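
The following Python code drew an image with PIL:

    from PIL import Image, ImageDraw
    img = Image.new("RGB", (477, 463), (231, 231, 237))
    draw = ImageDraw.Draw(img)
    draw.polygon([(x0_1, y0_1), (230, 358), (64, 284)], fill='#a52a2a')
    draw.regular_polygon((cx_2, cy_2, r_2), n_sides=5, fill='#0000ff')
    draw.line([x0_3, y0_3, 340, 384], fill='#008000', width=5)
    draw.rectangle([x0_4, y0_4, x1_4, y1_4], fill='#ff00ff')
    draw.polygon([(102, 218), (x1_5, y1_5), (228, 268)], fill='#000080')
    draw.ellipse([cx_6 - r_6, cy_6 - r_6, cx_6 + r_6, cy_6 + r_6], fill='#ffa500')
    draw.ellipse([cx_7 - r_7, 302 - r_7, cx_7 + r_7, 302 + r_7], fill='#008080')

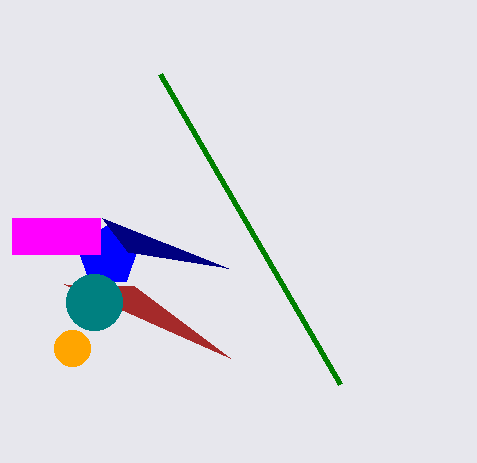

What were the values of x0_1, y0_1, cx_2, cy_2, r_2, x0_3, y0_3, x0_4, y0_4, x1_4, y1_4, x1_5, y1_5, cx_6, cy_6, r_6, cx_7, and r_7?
x0_1 = 134; y0_1 = 286; cx_2 = 108; cy_2 = 256; r_2 = 32; x0_3 = 160; y0_3 = 74; x0_4 = 12; y0_4 = 218; x1_4 = 100; y1_4 = 254; x1_5 = 128; y1_5 = 252; cx_6 = 72; cy_6 = 348; r_6 = 18; cx_7 = 94; r_7 = 28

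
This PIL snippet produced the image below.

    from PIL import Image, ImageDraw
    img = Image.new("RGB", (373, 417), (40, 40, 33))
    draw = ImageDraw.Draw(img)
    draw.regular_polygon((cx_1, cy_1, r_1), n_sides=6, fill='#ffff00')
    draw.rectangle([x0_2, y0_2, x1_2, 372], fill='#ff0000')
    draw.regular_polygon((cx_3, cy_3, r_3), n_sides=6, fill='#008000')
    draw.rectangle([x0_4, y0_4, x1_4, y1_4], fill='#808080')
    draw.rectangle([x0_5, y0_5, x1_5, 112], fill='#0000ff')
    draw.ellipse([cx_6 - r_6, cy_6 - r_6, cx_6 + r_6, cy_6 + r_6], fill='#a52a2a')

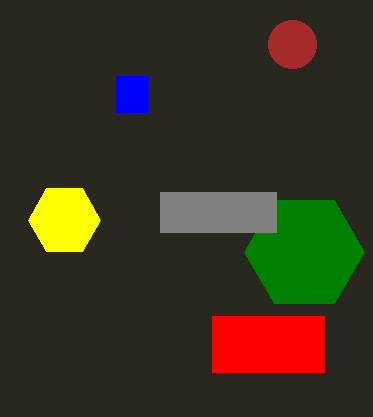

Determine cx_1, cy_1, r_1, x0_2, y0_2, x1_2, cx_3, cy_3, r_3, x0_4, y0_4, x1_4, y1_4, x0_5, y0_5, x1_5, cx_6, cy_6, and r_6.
cx_1 = 64; cy_1 = 220; r_1 = 36; x0_2 = 212; y0_2 = 316; x1_2 = 324; cx_3 = 304; cy_3 = 252; r_3 = 60; x0_4 = 160; y0_4 = 192; x1_4 = 276; y1_4 = 232; x0_5 = 116; y0_5 = 76; x1_5 = 148; cx_6 = 292; cy_6 = 44; r_6 = 24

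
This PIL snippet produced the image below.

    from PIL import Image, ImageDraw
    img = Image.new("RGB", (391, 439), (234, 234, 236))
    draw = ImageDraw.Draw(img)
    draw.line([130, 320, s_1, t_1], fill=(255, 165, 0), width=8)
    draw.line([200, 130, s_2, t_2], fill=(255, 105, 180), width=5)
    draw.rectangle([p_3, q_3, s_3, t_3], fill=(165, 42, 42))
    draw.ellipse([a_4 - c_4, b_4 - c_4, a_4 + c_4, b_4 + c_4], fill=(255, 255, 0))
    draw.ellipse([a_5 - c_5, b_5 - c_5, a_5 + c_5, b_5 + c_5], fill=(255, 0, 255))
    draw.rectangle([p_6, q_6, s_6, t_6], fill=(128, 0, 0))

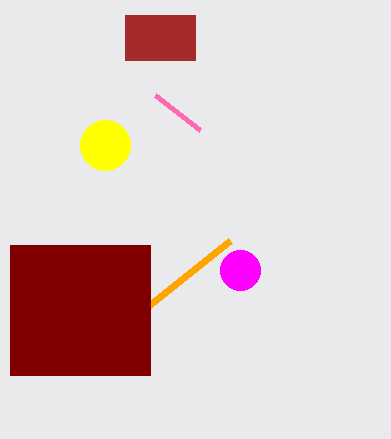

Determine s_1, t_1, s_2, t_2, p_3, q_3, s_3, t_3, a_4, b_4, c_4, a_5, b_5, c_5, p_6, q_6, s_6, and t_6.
s_1 = 230, t_1 = 240, s_2 = 155, t_2 = 95, p_3 = 125, q_3 = 15, s_3 = 195, t_3 = 60, a_4 = 105, b_4 = 145, c_4 = 25, a_5 = 240, b_5 = 270, c_5 = 20, p_6 = 10, q_6 = 245, s_6 = 150, t_6 = 375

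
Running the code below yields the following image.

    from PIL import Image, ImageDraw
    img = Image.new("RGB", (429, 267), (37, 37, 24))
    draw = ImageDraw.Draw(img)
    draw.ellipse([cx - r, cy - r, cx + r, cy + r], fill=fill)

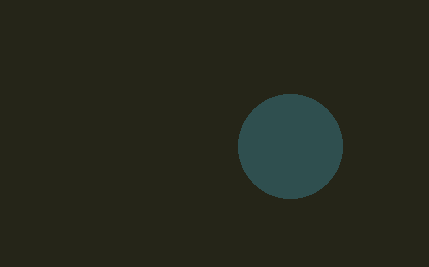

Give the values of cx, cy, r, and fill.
cx = 290; cy = 146; r = 52; fill = 'darkslategray'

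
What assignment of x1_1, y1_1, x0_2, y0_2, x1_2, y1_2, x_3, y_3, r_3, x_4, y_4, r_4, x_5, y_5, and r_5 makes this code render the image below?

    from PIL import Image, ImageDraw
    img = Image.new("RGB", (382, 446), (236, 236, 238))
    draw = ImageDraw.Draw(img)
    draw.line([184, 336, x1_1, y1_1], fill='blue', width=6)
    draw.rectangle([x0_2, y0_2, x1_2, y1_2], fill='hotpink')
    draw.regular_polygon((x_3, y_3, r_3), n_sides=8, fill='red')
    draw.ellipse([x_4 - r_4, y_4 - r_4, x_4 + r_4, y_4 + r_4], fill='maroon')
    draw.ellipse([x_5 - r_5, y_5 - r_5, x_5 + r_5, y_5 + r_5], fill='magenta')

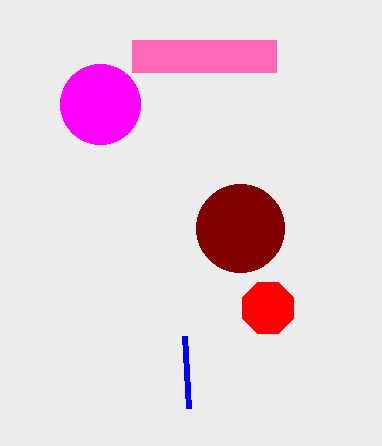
x1_1 = 188
y1_1 = 408
x0_2 = 132
y0_2 = 40
x1_2 = 276
y1_2 = 72
x_3 = 268
y_3 = 308
r_3 = 28
x_4 = 240
y_4 = 228
r_4 = 44
x_5 = 100
y_5 = 104
r_5 = 40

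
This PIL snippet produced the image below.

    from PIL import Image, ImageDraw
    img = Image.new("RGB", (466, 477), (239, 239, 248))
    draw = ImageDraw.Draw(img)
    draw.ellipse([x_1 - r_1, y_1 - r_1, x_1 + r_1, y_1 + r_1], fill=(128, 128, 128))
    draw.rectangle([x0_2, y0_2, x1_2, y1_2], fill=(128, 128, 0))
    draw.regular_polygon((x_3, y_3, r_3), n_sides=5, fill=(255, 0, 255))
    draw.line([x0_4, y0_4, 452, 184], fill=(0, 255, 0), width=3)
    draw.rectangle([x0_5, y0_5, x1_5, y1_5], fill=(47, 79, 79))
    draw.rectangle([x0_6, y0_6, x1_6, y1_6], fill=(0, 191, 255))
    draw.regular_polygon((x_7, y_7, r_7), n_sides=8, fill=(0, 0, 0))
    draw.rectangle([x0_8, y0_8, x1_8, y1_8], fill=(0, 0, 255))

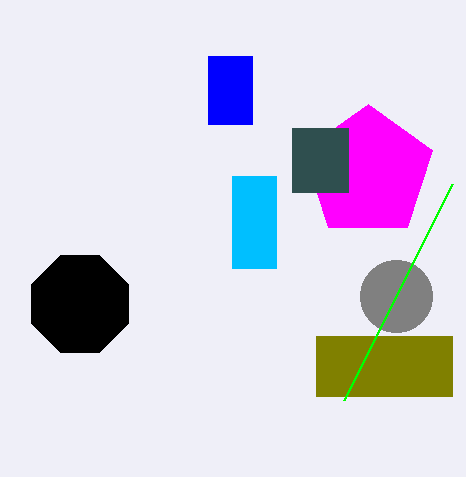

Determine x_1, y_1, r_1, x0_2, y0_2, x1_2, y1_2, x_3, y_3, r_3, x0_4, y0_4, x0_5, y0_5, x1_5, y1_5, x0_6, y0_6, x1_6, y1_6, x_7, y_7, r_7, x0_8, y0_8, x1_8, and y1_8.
x_1 = 396, y_1 = 296, r_1 = 36, x0_2 = 316, y0_2 = 336, x1_2 = 452, y1_2 = 396, x_3 = 368, y_3 = 172, r_3 = 68, x0_4 = 344, y0_4 = 400, x0_5 = 292, y0_5 = 128, x1_5 = 348, y1_5 = 192, x0_6 = 232, y0_6 = 176, x1_6 = 276, y1_6 = 268, x_7 = 80, y_7 = 304, r_7 = 52, x0_8 = 208, y0_8 = 56, x1_8 = 252, y1_8 = 124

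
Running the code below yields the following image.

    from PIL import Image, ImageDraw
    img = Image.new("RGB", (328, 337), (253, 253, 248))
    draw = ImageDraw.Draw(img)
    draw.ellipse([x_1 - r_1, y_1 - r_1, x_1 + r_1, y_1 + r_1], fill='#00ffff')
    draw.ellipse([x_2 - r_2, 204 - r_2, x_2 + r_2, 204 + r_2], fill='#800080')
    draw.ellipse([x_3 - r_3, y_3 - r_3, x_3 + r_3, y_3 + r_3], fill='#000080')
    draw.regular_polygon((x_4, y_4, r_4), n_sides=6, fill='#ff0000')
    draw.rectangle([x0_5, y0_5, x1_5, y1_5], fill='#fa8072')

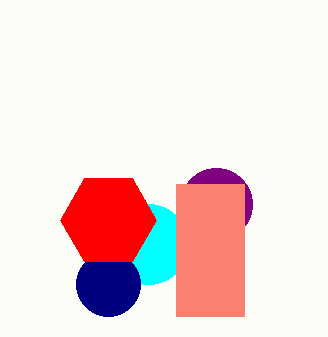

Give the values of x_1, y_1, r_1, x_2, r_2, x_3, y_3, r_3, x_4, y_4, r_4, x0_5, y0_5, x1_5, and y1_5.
x_1 = 148; y_1 = 244; r_1 = 40; x_2 = 216; r_2 = 36; x_3 = 108; y_3 = 284; r_3 = 32; x_4 = 108; y_4 = 220; r_4 = 48; x0_5 = 176; y0_5 = 184; x1_5 = 244; y1_5 = 316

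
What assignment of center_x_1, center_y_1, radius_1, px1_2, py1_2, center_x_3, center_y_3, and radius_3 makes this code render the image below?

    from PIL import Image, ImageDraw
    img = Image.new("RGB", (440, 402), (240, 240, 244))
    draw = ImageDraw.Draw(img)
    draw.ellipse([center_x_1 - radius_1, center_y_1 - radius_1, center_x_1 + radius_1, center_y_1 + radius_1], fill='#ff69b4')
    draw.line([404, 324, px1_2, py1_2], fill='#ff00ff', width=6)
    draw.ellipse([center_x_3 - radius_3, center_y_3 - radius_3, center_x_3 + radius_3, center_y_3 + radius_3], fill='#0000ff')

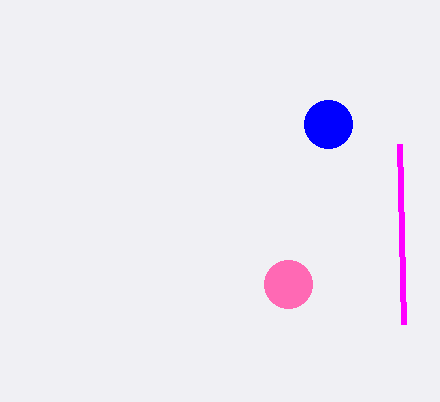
center_x_1 = 288, center_y_1 = 284, radius_1 = 24, px1_2 = 400, py1_2 = 144, center_x_3 = 328, center_y_3 = 124, radius_3 = 24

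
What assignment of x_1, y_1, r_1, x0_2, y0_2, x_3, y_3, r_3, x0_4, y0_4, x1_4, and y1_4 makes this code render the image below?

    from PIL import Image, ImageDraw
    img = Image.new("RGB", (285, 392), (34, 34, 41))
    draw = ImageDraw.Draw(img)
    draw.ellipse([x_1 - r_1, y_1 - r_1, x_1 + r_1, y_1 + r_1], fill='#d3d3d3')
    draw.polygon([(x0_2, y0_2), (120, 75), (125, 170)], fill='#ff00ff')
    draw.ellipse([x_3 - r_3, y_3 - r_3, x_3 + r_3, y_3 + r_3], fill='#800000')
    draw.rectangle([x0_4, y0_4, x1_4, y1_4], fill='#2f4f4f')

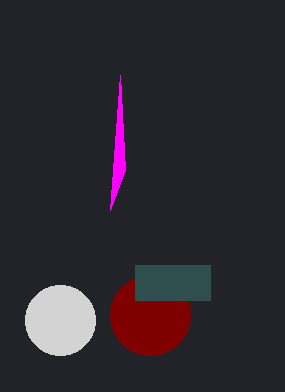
x_1 = 60, y_1 = 320, r_1 = 35, x0_2 = 110, y0_2 = 210, x_3 = 150, y_3 = 315, r_3 = 40, x0_4 = 135, y0_4 = 265, x1_4 = 210, y1_4 = 300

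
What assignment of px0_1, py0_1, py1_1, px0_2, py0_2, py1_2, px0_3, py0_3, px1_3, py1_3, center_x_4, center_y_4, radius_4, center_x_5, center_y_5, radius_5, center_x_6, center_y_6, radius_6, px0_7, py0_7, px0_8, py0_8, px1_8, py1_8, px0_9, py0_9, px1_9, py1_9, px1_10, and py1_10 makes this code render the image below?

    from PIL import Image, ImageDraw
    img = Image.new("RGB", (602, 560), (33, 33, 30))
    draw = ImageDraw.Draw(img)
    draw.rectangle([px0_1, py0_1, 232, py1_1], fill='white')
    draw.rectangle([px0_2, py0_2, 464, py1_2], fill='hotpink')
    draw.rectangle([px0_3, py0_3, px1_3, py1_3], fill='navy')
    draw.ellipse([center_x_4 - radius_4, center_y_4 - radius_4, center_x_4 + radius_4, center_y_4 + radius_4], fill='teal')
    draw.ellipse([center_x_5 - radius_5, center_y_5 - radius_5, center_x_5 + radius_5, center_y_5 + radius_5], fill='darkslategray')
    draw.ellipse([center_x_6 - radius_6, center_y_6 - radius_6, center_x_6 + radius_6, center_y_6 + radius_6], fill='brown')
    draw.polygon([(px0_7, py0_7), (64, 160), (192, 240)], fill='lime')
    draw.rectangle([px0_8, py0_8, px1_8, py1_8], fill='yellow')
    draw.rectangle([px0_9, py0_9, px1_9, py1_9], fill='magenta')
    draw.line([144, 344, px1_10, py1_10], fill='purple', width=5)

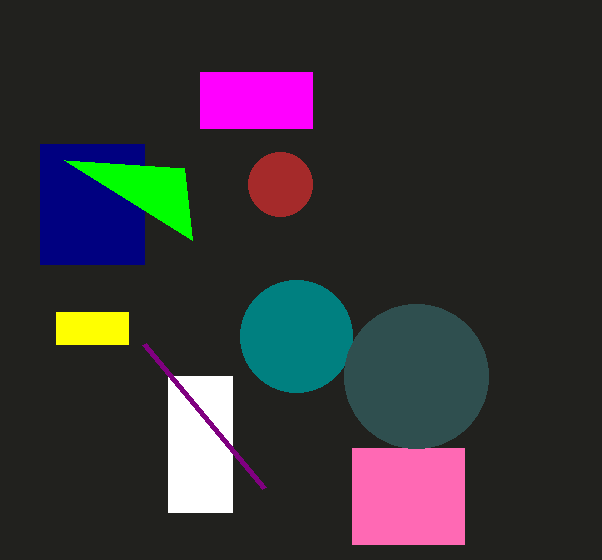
px0_1 = 168
py0_1 = 376
py1_1 = 512
px0_2 = 352
py0_2 = 448
py1_2 = 544
px0_3 = 40
py0_3 = 144
px1_3 = 144
py1_3 = 264
center_x_4 = 296
center_y_4 = 336
radius_4 = 56
center_x_5 = 416
center_y_5 = 376
radius_5 = 72
center_x_6 = 280
center_y_6 = 184
radius_6 = 32
px0_7 = 184
py0_7 = 168
px0_8 = 56
py0_8 = 312
px1_8 = 128
py1_8 = 344
px0_9 = 200
py0_9 = 72
px1_9 = 312
py1_9 = 128
px1_10 = 264
py1_10 = 488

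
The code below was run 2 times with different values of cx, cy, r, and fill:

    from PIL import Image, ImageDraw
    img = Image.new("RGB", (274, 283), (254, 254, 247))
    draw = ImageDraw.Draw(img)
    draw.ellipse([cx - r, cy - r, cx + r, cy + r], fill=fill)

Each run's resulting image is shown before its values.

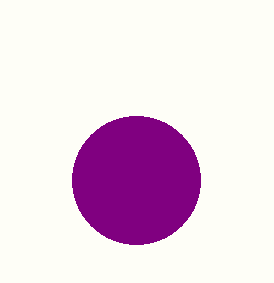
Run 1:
cx = 136; cy = 180; r = 64; fill = 'purple'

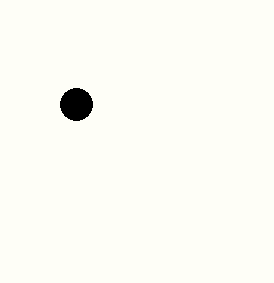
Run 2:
cx = 76, cy = 104, r = 16, fill = 'black'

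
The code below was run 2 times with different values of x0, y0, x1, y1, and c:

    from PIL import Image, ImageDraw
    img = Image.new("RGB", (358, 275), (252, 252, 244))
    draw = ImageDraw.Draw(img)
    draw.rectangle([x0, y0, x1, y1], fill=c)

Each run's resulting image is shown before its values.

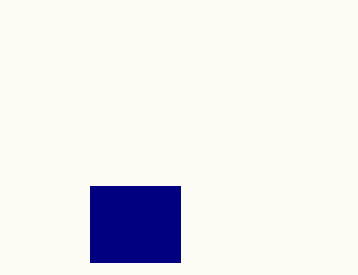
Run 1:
x0 = 90; y0 = 186; x1 = 180; y1 = 262; c = 'navy'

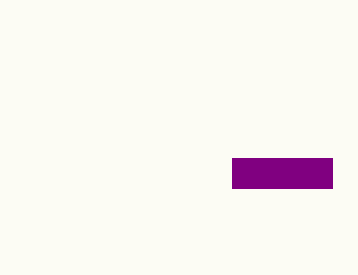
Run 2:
x0 = 232; y0 = 158; x1 = 332; y1 = 188; c = 'purple'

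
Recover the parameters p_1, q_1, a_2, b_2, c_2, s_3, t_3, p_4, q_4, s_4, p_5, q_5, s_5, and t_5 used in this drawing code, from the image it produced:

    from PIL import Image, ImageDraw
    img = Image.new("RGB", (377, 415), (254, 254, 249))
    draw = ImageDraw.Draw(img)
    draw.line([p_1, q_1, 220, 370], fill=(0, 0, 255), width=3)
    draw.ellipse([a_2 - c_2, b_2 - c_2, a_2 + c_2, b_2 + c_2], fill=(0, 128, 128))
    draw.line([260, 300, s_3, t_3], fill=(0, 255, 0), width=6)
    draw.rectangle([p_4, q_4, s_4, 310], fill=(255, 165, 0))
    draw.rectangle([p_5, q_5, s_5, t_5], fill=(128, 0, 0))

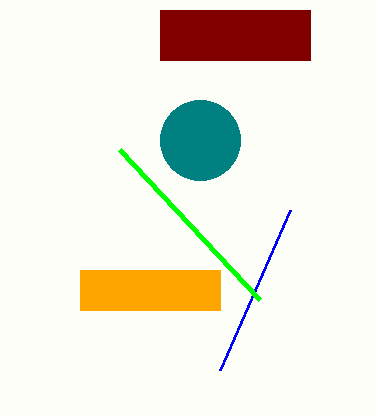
p_1 = 290
q_1 = 210
a_2 = 200
b_2 = 140
c_2 = 40
s_3 = 120
t_3 = 150
p_4 = 80
q_4 = 270
s_4 = 220
p_5 = 160
q_5 = 10
s_5 = 310
t_5 = 60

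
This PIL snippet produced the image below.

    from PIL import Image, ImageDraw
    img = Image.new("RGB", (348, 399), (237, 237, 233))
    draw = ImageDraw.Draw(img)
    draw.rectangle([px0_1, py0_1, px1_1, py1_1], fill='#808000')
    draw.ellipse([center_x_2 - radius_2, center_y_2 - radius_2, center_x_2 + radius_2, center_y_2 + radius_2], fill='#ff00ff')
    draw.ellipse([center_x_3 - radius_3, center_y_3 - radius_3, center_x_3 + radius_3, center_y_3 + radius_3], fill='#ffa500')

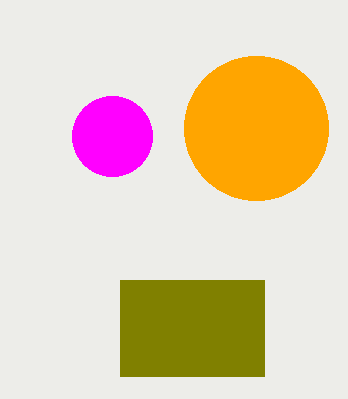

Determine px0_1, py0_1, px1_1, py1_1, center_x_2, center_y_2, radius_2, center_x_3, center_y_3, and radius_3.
px0_1 = 120, py0_1 = 280, px1_1 = 264, py1_1 = 376, center_x_2 = 112, center_y_2 = 136, radius_2 = 40, center_x_3 = 256, center_y_3 = 128, radius_3 = 72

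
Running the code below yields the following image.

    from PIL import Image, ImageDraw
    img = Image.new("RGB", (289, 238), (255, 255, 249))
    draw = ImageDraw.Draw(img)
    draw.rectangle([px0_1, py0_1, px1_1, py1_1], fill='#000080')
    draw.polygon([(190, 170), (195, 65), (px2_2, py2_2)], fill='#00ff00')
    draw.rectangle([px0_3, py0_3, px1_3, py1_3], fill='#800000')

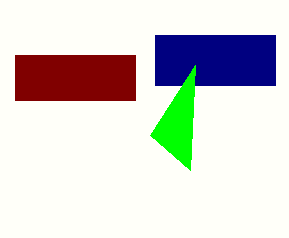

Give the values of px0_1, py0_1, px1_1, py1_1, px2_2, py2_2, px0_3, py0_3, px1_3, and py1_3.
px0_1 = 155; py0_1 = 35; px1_1 = 275; py1_1 = 85; px2_2 = 150; py2_2 = 135; px0_3 = 15; py0_3 = 55; px1_3 = 135; py1_3 = 100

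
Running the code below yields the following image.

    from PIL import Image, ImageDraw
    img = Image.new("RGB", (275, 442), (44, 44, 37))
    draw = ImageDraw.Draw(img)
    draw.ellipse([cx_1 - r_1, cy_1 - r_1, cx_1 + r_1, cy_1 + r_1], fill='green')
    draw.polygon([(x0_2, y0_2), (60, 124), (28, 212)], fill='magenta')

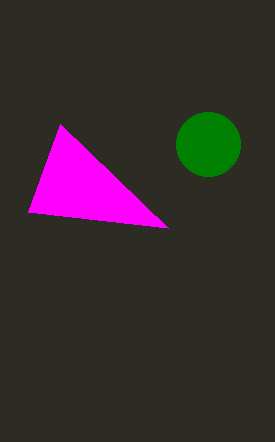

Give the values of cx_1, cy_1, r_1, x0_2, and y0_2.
cx_1 = 208; cy_1 = 144; r_1 = 32; x0_2 = 168; y0_2 = 228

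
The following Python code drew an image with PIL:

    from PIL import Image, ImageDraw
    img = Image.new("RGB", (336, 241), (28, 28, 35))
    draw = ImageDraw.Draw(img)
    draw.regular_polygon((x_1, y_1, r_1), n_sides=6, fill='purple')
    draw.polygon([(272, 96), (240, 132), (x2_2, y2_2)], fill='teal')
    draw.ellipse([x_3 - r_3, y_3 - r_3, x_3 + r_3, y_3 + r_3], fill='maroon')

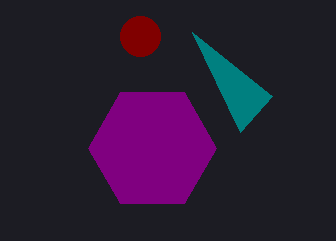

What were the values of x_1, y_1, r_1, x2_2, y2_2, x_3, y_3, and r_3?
x_1 = 152; y_1 = 148; r_1 = 64; x2_2 = 192; y2_2 = 32; x_3 = 140; y_3 = 36; r_3 = 20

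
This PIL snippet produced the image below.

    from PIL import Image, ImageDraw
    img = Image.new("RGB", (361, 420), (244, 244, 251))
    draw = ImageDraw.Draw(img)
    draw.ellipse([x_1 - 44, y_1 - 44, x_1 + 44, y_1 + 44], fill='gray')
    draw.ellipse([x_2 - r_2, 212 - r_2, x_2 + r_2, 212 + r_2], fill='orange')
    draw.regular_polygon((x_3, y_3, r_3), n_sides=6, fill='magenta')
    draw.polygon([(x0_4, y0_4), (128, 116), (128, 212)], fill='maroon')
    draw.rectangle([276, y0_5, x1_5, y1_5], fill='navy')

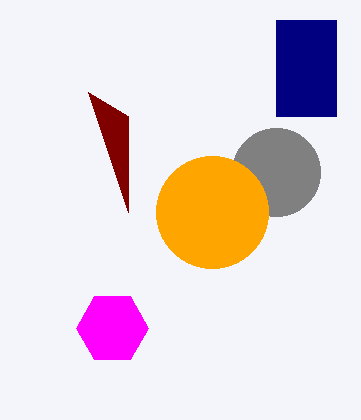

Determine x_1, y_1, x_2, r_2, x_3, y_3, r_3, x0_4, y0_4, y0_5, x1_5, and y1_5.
x_1 = 276; y_1 = 172; x_2 = 212; r_2 = 56; x_3 = 112; y_3 = 328; r_3 = 36; x0_4 = 88; y0_4 = 92; y0_5 = 20; x1_5 = 336; y1_5 = 116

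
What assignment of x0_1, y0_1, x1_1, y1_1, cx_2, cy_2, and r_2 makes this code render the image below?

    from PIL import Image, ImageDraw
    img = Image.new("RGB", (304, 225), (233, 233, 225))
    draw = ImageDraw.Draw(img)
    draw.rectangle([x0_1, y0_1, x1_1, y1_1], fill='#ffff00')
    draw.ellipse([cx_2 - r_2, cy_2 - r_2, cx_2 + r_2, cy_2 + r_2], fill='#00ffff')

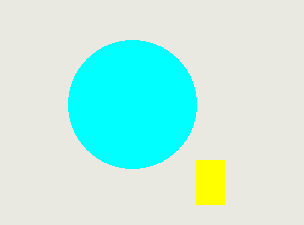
x0_1 = 196
y0_1 = 160
x1_1 = 224
y1_1 = 204
cx_2 = 132
cy_2 = 104
r_2 = 64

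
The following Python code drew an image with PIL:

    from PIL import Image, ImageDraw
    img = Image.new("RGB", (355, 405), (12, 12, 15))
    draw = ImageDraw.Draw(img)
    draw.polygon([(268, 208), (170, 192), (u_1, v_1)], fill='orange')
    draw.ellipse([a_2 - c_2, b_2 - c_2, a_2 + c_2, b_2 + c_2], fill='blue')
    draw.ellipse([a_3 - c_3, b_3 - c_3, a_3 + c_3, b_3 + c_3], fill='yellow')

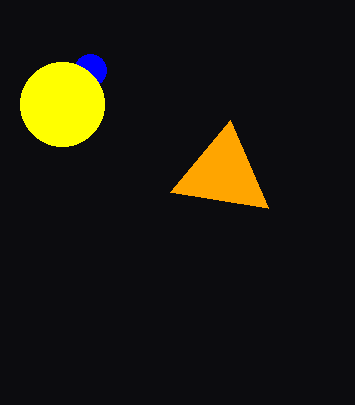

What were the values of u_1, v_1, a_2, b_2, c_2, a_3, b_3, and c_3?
u_1 = 230
v_1 = 120
a_2 = 90
b_2 = 70
c_2 = 16
a_3 = 62
b_3 = 104
c_3 = 42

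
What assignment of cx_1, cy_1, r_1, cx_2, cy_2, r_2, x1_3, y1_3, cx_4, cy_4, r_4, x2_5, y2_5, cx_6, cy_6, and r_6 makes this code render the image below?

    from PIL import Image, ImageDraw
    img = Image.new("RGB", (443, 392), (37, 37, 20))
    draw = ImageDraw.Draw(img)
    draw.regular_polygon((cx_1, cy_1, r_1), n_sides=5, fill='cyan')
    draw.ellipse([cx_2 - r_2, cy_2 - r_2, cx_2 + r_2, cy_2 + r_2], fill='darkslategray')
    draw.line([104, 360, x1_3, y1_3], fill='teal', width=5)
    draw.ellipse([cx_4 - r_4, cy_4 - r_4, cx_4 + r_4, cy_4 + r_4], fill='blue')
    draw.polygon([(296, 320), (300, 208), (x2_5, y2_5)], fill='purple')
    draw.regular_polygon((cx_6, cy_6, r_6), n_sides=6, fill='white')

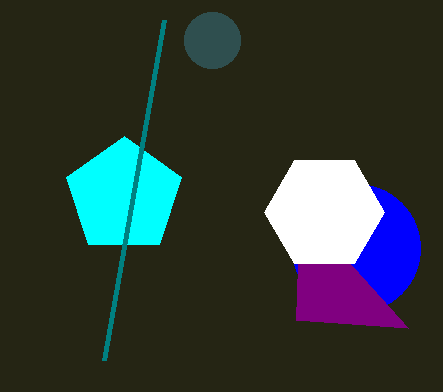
cx_1 = 124; cy_1 = 196; r_1 = 60; cx_2 = 212; cy_2 = 40; r_2 = 28; x1_3 = 164; y1_3 = 20; cx_4 = 356; cy_4 = 248; r_4 = 64; x2_5 = 408; y2_5 = 328; cx_6 = 324; cy_6 = 212; r_6 = 60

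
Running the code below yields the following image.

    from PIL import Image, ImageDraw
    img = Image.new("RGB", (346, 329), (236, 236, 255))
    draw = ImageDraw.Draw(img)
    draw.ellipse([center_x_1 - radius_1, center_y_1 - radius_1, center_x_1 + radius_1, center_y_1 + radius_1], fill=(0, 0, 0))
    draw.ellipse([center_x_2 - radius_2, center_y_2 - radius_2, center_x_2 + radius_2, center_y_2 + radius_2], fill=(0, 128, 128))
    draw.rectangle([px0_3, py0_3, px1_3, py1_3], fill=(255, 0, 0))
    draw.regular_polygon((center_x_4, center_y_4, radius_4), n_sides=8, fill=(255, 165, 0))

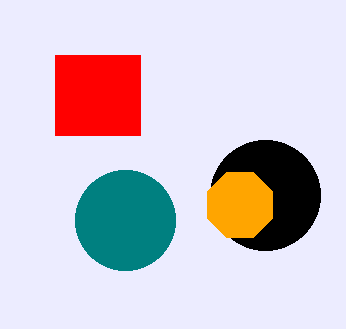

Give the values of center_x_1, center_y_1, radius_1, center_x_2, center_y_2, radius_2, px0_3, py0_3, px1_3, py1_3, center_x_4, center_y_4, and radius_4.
center_x_1 = 265, center_y_1 = 195, radius_1 = 55, center_x_2 = 125, center_y_2 = 220, radius_2 = 50, px0_3 = 55, py0_3 = 55, px1_3 = 140, py1_3 = 135, center_x_4 = 240, center_y_4 = 205, radius_4 = 35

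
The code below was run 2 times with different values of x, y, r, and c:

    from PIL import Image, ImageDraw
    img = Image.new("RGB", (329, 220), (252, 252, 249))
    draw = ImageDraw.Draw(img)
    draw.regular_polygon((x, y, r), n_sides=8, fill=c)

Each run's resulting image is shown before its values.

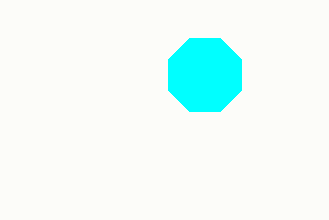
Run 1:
x = 205; y = 75; r = 40; c = 'cyan'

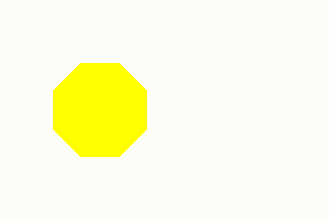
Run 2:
x = 100
y = 110
r = 50
c = 'yellow'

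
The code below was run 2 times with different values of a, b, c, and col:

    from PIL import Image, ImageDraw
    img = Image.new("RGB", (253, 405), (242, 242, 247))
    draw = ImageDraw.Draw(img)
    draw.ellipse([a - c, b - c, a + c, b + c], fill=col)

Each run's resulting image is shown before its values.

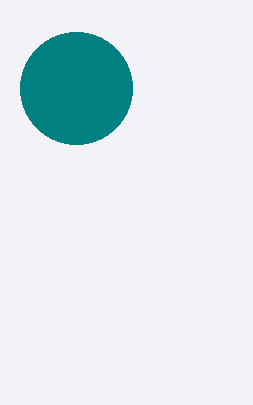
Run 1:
a = 76; b = 88; c = 56; col = 'teal'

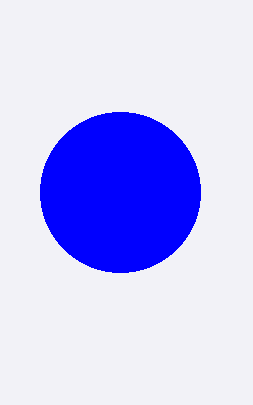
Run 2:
a = 120
b = 192
c = 80
col = 'blue'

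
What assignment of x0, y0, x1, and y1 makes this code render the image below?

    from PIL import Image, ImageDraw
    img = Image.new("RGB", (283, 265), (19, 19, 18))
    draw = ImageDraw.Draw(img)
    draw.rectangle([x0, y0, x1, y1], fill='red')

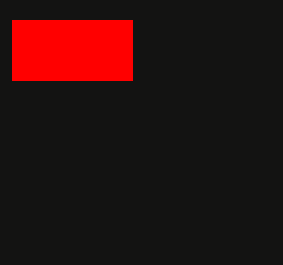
x0 = 12, y0 = 20, x1 = 132, y1 = 80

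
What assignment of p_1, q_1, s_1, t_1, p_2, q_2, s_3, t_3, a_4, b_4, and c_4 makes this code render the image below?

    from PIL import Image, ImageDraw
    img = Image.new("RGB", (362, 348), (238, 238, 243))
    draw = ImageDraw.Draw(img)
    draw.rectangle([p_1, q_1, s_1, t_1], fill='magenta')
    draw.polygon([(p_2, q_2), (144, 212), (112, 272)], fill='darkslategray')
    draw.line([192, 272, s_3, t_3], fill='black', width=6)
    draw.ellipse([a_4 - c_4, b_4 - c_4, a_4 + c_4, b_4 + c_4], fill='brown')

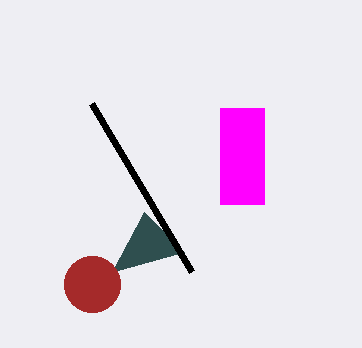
p_1 = 220; q_1 = 108; s_1 = 264; t_1 = 204; p_2 = 184; q_2 = 252; s_3 = 92; t_3 = 104; a_4 = 92; b_4 = 284; c_4 = 28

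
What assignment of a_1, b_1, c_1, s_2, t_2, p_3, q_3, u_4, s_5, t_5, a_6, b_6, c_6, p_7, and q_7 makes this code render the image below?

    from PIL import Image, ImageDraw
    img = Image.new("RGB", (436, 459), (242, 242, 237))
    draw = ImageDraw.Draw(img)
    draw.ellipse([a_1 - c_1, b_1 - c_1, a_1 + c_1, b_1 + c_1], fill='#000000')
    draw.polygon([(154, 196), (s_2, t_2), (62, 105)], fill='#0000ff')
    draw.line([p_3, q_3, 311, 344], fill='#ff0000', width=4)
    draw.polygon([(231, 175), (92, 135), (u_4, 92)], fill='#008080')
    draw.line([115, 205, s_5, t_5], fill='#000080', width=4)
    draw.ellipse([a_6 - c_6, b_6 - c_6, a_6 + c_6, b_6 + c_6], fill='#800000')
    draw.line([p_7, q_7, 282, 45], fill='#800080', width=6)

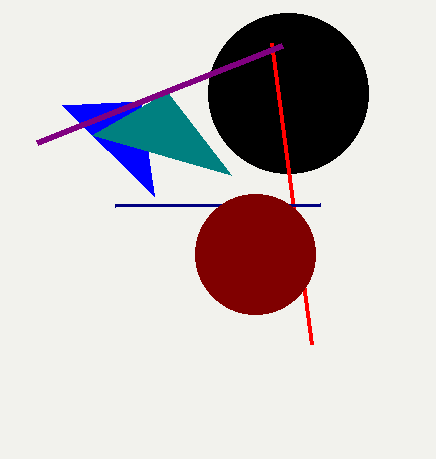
a_1 = 288; b_1 = 93; c_1 = 80; s_2 = 140; t_2 = 101; p_3 = 271; q_3 = 43; u_4 = 167; s_5 = 320; t_5 = 204; a_6 = 255; b_6 = 254; c_6 = 60; p_7 = 37; q_7 = 142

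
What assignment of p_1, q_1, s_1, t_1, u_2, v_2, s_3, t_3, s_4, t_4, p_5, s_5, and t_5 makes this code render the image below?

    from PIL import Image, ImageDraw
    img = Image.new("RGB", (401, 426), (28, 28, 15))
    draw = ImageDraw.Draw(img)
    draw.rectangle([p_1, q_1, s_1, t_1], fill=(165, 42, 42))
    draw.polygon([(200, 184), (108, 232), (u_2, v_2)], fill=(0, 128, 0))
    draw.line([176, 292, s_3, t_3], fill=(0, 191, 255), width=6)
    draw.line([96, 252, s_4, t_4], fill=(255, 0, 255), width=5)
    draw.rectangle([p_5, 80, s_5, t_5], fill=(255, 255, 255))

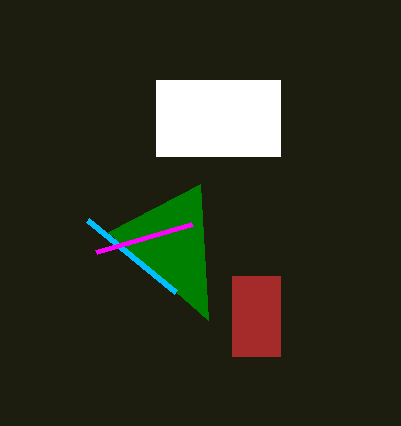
p_1 = 232; q_1 = 276; s_1 = 280; t_1 = 356; u_2 = 208; v_2 = 320; s_3 = 88; t_3 = 220; s_4 = 192; t_4 = 224; p_5 = 156; s_5 = 280; t_5 = 156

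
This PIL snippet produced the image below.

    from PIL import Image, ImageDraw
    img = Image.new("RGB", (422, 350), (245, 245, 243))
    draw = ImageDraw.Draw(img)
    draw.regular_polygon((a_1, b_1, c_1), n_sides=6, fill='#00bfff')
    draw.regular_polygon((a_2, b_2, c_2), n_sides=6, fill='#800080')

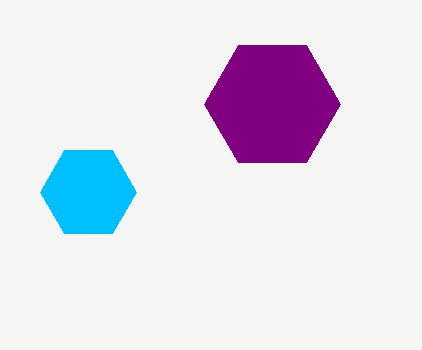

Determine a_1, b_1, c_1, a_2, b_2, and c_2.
a_1 = 88, b_1 = 192, c_1 = 48, a_2 = 272, b_2 = 104, c_2 = 68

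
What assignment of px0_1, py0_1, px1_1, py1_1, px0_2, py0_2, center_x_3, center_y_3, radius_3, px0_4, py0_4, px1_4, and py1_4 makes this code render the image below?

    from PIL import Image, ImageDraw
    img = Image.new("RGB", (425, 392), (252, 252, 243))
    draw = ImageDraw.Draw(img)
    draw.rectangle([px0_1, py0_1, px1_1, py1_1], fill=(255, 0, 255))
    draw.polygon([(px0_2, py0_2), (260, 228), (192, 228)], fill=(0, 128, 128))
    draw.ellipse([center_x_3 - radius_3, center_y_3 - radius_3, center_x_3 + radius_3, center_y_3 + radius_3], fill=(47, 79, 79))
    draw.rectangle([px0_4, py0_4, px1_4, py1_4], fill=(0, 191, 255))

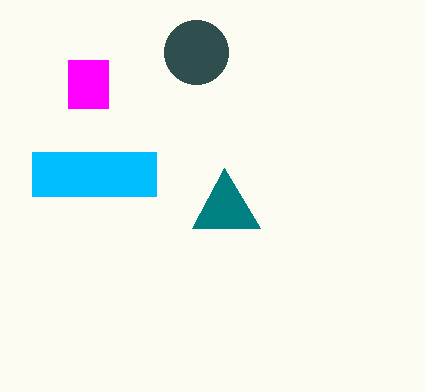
px0_1 = 68
py0_1 = 60
px1_1 = 108
py1_1 = 108
px0_2 = 224
py0_2 = 168
center_x_3 = 196
center_y_3 = 52
radius_3 = 32
px0_4 = 32
py0_4 = 152
px1_4 = 156
py1_4 = 196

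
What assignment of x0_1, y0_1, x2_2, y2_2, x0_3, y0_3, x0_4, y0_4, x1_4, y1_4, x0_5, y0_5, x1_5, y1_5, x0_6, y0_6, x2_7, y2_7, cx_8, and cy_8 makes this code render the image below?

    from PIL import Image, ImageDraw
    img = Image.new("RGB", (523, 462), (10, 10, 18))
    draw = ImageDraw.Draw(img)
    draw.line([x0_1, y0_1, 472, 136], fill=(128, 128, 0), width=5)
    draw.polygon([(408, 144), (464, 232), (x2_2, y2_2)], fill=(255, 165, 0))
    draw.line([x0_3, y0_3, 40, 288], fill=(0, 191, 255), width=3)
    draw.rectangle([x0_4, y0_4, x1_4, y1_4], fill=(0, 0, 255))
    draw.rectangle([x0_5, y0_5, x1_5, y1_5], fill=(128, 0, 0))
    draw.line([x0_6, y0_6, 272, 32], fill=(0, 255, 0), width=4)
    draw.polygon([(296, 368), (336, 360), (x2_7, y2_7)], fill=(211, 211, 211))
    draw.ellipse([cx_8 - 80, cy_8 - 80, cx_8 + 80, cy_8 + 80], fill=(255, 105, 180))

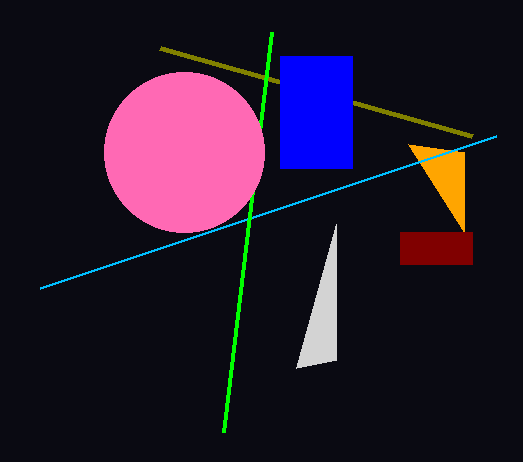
x0_1 = 160
y0_1 = 48
x2_2 = 464
y2_2 = 152
x0_3 = 496
y0_3 = 136
x0_4 = 280
y0_4 = 56
x1_4 = 352
y1_4 = 168
x0_5 = 400
y0_5 = 232
x1_5 = 472
y1_5 = 264
x0_6 = 224
y0_6 = 432
x2_7 = 336
y2_7 = 224
cx_8 = 184
cy_8 = 152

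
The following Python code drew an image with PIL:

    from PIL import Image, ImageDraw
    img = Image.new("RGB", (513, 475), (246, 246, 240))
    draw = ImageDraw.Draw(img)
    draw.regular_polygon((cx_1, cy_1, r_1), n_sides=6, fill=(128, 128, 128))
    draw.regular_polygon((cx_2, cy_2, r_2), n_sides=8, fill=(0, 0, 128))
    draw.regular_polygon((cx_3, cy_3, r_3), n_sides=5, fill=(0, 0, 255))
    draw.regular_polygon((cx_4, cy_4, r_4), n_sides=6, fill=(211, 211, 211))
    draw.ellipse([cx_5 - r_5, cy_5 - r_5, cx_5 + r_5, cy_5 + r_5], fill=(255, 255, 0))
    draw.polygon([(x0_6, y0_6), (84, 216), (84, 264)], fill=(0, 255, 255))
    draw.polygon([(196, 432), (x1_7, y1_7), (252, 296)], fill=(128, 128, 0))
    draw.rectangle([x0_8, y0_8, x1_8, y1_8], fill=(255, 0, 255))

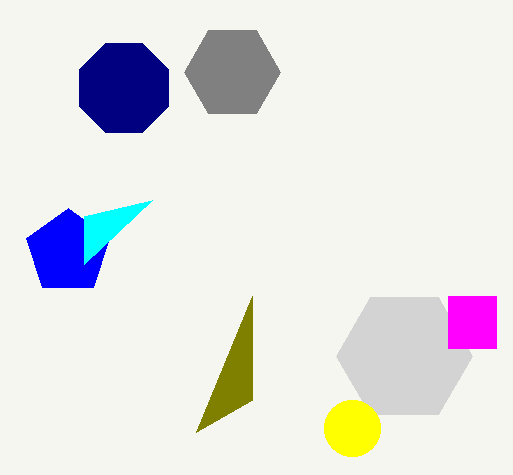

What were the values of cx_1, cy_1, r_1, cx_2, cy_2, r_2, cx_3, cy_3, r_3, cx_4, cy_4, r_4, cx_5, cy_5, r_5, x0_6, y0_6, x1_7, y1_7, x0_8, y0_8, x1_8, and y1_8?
cx_1 = 232
cy_1 = 72
r_1 = 48
cx_2 = 124
cy_2 = 88
r_2 = 48
cx_3 = 68
cy_3 = 252
r_3 = 44
cx_4 = 404
cy_4 = 356
r_4 = 68
cx_5 = 352
cy_5 = 428
r_5 = 28
x0_6 = 152
y0_6 = 200
x1_7 = 252
y1_7 = 400
x0_8 = 448
y0_8 = 296
x1_8 = 496
y1_8 = 348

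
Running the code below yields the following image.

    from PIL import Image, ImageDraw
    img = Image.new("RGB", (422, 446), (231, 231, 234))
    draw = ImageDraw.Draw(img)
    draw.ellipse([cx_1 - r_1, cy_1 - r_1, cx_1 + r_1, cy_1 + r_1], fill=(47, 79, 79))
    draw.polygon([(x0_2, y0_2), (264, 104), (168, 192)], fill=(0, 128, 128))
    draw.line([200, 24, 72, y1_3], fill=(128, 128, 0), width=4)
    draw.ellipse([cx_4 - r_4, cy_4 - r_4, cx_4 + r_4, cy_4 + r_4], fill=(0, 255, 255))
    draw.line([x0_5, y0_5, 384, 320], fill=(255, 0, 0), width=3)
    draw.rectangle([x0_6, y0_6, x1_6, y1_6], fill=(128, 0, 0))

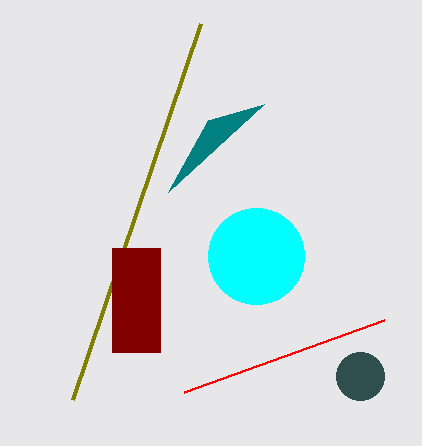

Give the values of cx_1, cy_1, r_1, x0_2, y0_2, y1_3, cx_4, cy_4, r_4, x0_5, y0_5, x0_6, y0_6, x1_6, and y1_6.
cx_1 = 360; cy_1 = 376; r_1 = 24; x0_2 = 208; y0_2 = 120; y1_3 = 400; cx_4 = 256; cy_4 = 256; r_4 = 48; x0_5 = 184; y0_5 = 392; x0_6 = 112; y0_6 = 248; x1_6 = 160; y1_6 = 352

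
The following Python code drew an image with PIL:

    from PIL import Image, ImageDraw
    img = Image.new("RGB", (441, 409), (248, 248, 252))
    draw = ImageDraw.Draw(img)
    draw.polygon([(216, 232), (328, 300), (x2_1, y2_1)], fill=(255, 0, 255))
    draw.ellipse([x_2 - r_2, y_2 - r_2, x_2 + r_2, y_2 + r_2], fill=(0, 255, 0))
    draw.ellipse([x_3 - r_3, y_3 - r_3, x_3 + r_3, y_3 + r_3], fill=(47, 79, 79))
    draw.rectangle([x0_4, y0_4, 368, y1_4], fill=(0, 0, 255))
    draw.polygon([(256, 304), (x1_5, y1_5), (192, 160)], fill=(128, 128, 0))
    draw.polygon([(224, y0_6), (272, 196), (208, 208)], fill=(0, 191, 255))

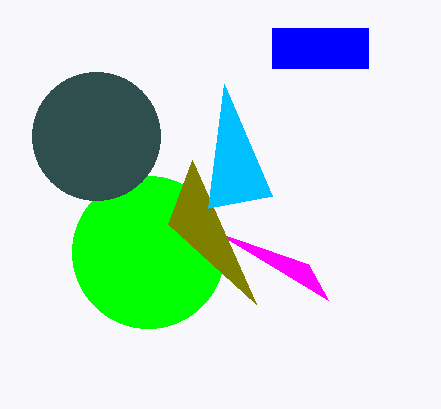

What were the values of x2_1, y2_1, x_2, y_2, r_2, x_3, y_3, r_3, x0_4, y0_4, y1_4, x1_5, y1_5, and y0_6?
x2_1 = 308, y2_1 = 264, x_2 = 148, y_2 = 252, r_2 = 76, x_3 = 96, y_3 = 136, r_3 = 64, x0_4 = 272, y0_4 = 28, y1_4 = 68, x1_5 = 168, y1_5 = 224, y0_6 = 84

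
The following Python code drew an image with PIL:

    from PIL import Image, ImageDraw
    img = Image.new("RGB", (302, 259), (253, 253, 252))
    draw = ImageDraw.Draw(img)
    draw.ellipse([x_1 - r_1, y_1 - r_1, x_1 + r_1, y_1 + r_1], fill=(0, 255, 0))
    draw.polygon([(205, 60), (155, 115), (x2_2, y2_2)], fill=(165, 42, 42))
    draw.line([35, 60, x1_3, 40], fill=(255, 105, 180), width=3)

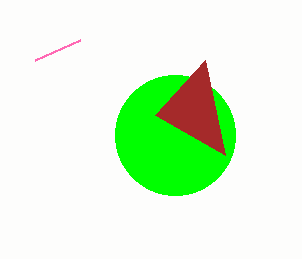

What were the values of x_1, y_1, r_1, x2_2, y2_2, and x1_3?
x_1 = 175; y_1 = 135; r_1 = 60; x2_2 = 225; y2_2 = 155; x1_3 = 80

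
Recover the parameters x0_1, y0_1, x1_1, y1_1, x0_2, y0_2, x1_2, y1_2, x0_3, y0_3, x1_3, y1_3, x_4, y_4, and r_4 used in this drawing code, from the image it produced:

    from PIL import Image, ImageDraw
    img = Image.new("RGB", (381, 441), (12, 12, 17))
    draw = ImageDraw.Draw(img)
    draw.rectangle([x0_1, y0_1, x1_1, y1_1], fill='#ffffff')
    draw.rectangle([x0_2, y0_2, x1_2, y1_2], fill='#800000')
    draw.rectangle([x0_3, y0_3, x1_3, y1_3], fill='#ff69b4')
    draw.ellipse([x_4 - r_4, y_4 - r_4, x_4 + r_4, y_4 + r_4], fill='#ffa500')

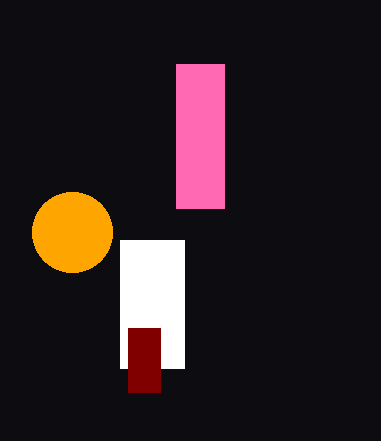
x0_1 = 120; y0_1 = 240; x1_1 = 184; y1_1 = 368; x0_2 = 128; y0_2 = 328; x1_2 = 160; y1_2 = 392; x0_3 = 176; y0_3 = 64; x1_3 = 224; y1_3 = 208; x_4 = 72; y_4 = 232; r_4 = 40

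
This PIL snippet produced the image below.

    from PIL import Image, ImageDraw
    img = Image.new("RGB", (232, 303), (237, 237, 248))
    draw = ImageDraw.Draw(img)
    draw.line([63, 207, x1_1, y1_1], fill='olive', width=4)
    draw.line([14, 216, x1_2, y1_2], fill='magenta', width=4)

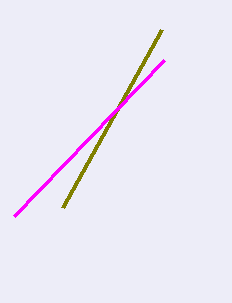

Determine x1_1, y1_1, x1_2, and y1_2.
x1_1 = 162, y1_1 = 29, x1_2 = 164, y1_2 = 60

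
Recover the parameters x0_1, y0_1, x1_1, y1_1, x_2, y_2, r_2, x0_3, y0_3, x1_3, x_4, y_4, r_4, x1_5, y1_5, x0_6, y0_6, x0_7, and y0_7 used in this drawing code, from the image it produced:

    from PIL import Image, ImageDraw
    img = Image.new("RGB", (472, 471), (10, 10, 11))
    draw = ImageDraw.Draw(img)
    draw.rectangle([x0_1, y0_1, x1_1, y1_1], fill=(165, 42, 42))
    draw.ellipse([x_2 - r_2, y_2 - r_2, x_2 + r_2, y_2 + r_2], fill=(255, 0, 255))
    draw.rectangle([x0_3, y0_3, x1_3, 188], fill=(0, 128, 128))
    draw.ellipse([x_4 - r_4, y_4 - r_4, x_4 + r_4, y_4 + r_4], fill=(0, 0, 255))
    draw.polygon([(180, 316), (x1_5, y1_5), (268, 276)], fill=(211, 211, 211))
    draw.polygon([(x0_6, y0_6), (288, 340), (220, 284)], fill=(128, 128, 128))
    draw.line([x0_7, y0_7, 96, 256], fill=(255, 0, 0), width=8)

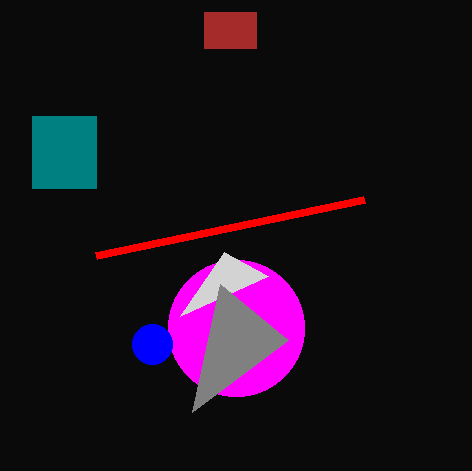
x0_1 = 204, y0_1 = 12, x1_1 = 256, y1_1 = 48, x_2 = 236, y_2 = 328, r_2 = 68, x0_3 = 32, y0_3 = 116, x1_3 = 96, x_4 = 152, y_4 = 344, r_4 = 20, x1_5 = 224, y1_5 = 252, x0_6 = 192, y0_6 = 412, x0_7 = 364, y0_7 = 200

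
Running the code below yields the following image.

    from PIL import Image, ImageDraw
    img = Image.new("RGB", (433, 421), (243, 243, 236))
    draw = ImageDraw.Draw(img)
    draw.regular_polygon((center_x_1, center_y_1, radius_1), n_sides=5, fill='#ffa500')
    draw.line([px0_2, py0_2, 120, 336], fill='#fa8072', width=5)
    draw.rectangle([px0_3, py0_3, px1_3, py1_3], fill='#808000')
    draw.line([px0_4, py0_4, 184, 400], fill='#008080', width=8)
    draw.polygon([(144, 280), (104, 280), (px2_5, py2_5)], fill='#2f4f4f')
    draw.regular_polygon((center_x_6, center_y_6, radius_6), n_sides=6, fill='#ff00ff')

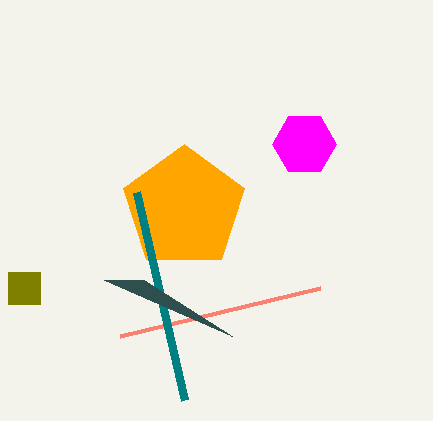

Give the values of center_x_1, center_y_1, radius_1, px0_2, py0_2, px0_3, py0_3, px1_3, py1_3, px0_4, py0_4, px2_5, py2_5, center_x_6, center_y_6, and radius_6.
center_x_1 = 184; center_y_1 = 208; radius_1 = 64; px0_2 = 320; py0_2 = 288; px0_3 = 8; py0_3 = 272; px1_3 = 40; py1_3 = 304; px0_4 = 136; py0_4 = 192; px2_5 = 232; py2_5 = 336; center_x_6 = 304; center_y_6 = 144; radius_6 = 32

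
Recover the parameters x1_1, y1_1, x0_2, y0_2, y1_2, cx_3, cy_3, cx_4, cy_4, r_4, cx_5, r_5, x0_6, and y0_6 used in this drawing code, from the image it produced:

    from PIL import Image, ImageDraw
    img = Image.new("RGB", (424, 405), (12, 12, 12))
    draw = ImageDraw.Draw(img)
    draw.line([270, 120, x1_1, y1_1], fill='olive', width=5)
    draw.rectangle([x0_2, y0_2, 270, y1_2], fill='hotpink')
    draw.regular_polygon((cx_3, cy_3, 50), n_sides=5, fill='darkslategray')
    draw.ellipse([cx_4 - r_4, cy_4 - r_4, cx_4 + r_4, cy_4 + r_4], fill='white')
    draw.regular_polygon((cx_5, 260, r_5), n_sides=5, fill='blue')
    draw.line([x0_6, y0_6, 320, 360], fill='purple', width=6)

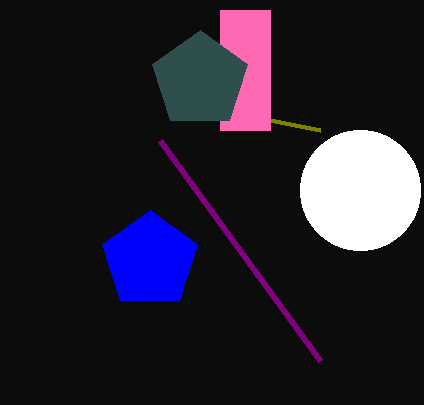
x1_1 = 320, y1_1 = 130, x0_2 = 220, y0_2 = 10, y1_2 = 130, cx_3 = 200, cy_3 = 80, cx_4 = 360, cy_4 = 190, r_4 = 60, cx_5 = 150, r_5 = 50, x0_6 = 160, y0_6 = 140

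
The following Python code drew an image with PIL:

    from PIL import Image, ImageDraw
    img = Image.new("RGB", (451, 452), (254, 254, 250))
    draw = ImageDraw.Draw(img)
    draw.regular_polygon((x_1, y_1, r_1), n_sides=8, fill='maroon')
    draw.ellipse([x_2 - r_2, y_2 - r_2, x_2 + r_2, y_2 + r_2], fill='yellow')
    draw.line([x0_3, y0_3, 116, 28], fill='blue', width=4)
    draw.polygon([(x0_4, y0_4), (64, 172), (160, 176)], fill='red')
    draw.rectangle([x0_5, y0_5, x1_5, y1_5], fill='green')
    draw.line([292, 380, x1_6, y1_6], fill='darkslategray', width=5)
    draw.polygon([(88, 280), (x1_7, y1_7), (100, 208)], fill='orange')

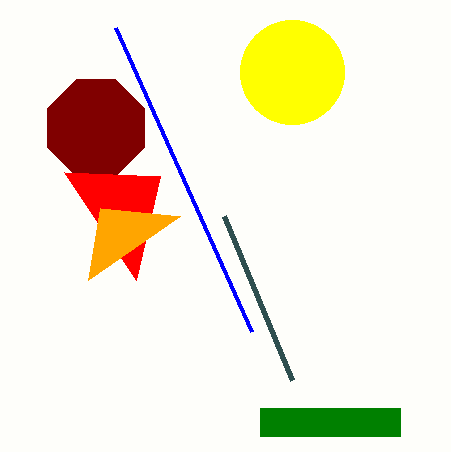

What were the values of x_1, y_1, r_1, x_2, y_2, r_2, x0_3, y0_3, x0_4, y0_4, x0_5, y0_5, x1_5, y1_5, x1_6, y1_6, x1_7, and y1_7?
x_1 = 96, y_1 = 128, r_1 = 52, x_2 = 292, y_2 = 72, r_2 = 52, x0_3 = 252, y0_3 = 332, x0_4 = 136, y0_4 = 280, x0_5 = 260, y0_5 = 408, x1_5 = 400, y1_5 = 436, x1_6 = 224, y1_6 = 216, x1_7 = 180, y1_7 = 216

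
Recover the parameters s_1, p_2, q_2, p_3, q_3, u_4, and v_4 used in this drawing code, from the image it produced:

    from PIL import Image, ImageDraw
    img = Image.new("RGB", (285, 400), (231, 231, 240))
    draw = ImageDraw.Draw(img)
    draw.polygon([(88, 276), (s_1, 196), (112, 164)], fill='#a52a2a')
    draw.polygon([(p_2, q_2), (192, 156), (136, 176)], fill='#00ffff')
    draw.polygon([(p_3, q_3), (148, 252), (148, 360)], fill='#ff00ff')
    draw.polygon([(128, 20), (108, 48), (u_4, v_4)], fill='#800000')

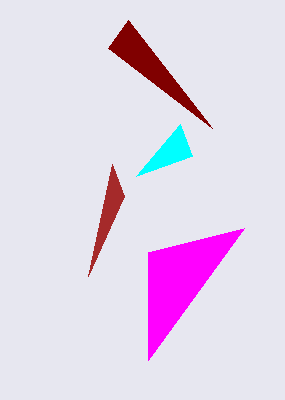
s_1 = 124
p_2 = 180
q_2 = 124
p_3 = 244
q_3 = 228
u_4 = 212
v_4 = 128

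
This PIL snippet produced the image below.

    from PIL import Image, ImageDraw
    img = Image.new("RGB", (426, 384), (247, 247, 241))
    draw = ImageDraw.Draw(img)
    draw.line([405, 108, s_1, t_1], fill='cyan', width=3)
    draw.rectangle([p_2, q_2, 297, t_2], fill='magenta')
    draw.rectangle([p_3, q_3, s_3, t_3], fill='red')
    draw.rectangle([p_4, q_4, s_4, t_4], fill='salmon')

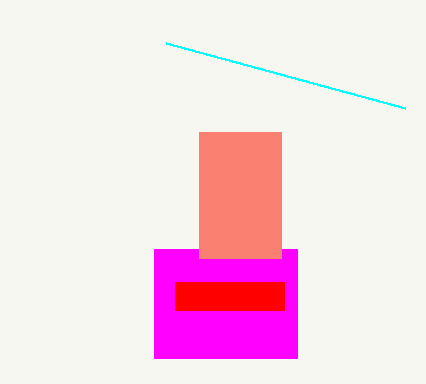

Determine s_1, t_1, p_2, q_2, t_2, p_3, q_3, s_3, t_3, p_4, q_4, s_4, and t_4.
s_1 = 166; t_1 = 43; p_2 = 154; q_2 = 249; t_2 = 358; p_3 = 175; q_3 = 282; s_3 = 284; t_3 = 310; p_4 = 199; q_4 = 132; s_4 = 281; t_4 = 258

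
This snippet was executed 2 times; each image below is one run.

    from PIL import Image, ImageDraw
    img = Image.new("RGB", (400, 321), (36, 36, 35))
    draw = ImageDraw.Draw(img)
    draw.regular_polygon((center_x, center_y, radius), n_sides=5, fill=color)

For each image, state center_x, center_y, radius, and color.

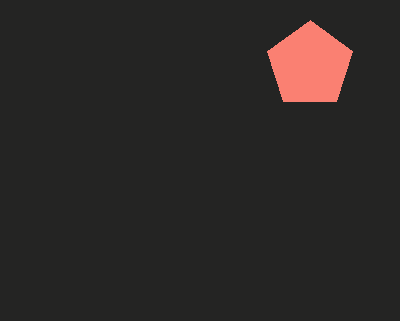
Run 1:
center_x = 310, center_y = 65, radius = 45, color = 'salmon'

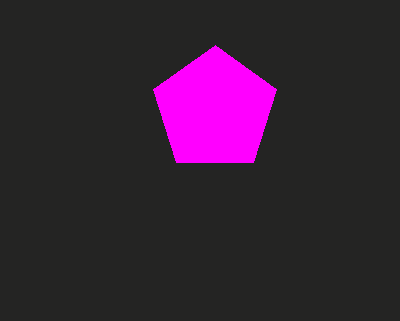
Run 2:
center_x = 215; center_y = 110; radius = 65; color = 'magenta'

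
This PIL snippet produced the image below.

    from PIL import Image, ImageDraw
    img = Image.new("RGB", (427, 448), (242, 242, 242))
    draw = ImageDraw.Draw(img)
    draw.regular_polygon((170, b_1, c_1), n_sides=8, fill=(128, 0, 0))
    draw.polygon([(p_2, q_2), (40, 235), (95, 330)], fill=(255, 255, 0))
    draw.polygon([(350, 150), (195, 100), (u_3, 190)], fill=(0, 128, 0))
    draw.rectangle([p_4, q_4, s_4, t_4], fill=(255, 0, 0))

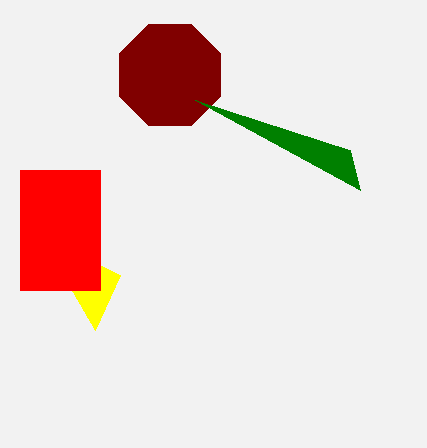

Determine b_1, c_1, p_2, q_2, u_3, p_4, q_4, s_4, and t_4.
b_1 = 75; c_1 = 55; p_2 = 120; q_2 = 275; u_3 = 360; p_4 = 20; q_4 = 170; s_4 = 100; t_4 = 290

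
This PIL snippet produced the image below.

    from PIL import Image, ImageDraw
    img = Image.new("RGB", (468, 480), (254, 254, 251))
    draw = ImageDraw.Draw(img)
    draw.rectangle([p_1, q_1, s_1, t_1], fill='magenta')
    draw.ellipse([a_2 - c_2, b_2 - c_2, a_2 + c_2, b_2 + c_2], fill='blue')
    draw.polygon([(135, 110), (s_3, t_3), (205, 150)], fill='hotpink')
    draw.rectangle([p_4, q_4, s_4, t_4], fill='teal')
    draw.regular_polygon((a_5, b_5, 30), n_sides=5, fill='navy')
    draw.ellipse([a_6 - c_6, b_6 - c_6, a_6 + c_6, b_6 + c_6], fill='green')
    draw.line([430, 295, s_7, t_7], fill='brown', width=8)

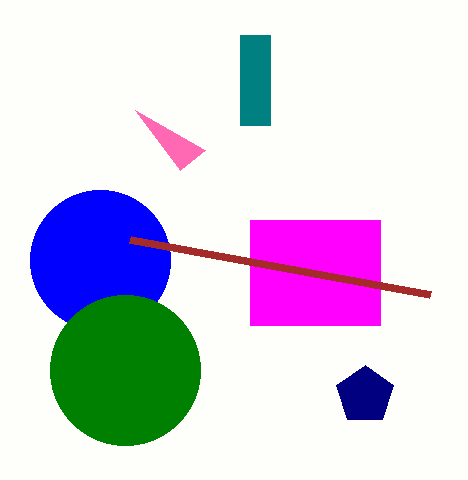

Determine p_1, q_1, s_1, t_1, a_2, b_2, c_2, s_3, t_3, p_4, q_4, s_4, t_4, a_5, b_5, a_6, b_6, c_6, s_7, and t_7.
p_1 = 250; q_1 = 220; s_1 = 380; t_1 = 325; a_2 = 100; b_2 = 260; c_2 = 70; s_3 = 180; t_3 = 170; p_4 = 240; q_4 = 35; s_4 = 270; t_4 = 125; a_5 = 365; b_5 = 395; a_6 = 125; b_6 = 370; c_6 = 75; s_7 = 130; t_7 = 240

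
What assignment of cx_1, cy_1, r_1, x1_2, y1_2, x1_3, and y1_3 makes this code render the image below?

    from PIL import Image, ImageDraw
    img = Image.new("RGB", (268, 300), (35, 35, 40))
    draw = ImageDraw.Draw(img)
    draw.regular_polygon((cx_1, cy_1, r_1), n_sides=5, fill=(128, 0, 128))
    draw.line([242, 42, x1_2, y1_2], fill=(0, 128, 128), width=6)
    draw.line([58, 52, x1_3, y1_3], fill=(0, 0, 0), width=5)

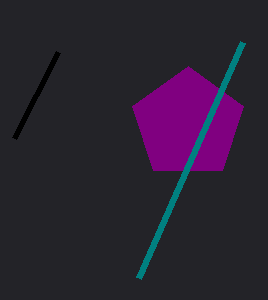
cx_1 = 188, cy_1 = 124, r_1 = 58, x1_2 = 138, y1_2 = 278, x1_3 = 14, y1_3 = 138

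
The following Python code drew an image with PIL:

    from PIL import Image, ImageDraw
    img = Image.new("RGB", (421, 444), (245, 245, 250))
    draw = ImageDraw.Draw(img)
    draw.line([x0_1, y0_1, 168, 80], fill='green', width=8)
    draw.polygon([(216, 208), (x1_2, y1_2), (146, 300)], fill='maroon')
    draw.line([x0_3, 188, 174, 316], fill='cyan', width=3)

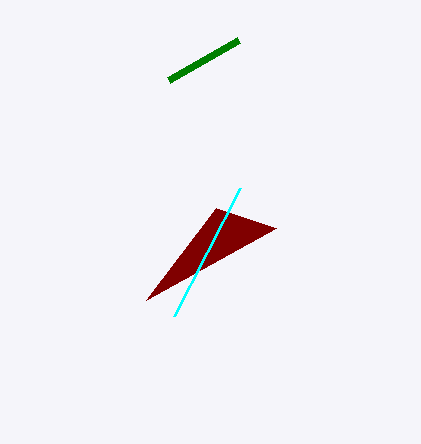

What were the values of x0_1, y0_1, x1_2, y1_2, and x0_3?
x0_1 = 238, y0_1 = 40, x1_2 = 276, y1_2 = 228, x0_3 = 240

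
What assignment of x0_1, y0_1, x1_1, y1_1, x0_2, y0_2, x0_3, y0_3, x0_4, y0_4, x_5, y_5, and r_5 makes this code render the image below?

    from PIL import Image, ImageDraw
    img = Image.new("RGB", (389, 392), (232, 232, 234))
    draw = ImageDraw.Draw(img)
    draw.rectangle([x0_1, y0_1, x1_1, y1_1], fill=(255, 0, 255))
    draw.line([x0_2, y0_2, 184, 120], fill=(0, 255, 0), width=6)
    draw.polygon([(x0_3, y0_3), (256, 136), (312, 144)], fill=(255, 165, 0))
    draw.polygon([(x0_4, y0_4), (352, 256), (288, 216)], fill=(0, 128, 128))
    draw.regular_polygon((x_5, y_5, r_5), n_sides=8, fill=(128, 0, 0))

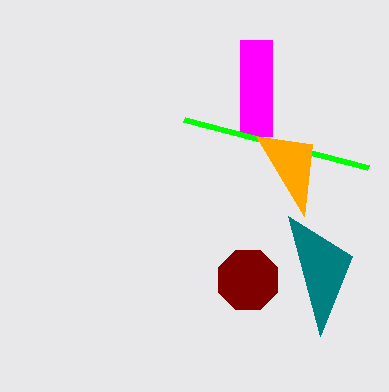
x0_1 = 240
y0_1 = 40
x1_1 = 272
y1_1 = 136
x0_2 = 368
y0_2 = 168
x0_3 = 304
y0_3 = 216
x0_4 = 320
y0_4 = 336
x_5 = 248
y_5 = 280
r_5 = 32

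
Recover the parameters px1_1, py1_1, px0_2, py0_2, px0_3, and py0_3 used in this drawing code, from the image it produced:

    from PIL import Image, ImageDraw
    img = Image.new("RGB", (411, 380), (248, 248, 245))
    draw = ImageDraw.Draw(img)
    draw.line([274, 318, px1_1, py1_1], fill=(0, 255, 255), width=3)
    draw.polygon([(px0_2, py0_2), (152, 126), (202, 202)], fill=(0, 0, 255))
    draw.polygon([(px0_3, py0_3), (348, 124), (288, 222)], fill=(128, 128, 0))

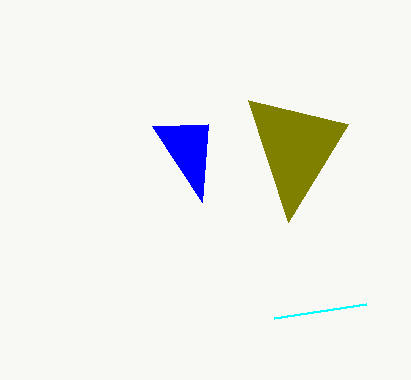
px1_1 = 366; py1_1 = 304; px0_2 = 208; py0_2 = 124; px0_3 = 248; py0_3 = 100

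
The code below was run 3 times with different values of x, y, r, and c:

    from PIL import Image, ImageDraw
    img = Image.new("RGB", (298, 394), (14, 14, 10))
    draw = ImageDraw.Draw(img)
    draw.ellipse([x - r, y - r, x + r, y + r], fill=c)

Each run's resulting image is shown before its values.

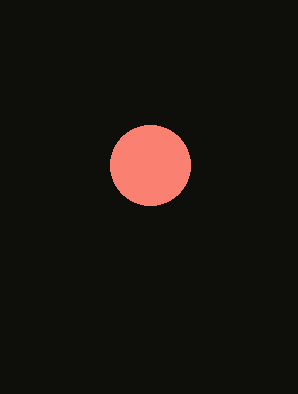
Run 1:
x = 150, y = 165, r = 40, c = 'salmon'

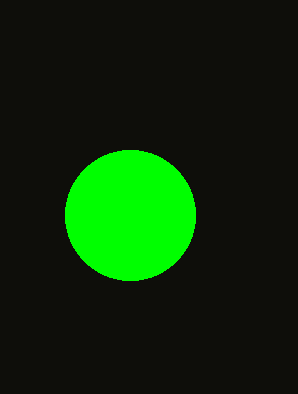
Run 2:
x = 130; y = 215; r = 65; c = 'lime'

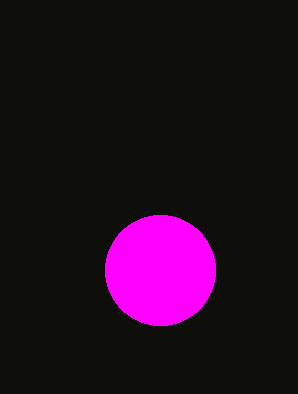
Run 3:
x = 160; y = 270; r = 55; c = 'magenta'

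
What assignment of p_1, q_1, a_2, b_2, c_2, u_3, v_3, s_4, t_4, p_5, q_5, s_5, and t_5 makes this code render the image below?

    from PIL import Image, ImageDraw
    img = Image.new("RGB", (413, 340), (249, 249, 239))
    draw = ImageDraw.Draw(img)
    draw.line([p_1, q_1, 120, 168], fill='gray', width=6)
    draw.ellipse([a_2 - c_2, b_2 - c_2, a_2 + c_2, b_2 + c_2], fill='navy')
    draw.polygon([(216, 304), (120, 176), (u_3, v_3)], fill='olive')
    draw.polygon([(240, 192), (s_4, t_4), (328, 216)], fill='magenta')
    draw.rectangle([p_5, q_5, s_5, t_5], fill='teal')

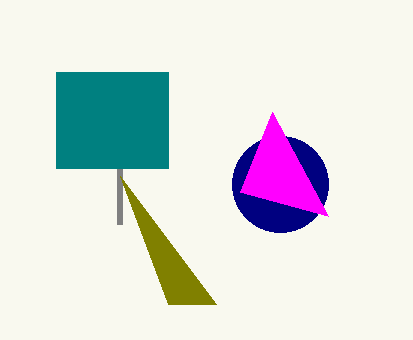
p_1 = 120
q_1 = 224
a_2 = 280
b_2 = 184
c_2 = 48
u_3 = 168
v_3 = 304
s_4 = 272
t_4 = 112
p_5 = 56
q_5 = 72
s_5 = 168
t_5 = 168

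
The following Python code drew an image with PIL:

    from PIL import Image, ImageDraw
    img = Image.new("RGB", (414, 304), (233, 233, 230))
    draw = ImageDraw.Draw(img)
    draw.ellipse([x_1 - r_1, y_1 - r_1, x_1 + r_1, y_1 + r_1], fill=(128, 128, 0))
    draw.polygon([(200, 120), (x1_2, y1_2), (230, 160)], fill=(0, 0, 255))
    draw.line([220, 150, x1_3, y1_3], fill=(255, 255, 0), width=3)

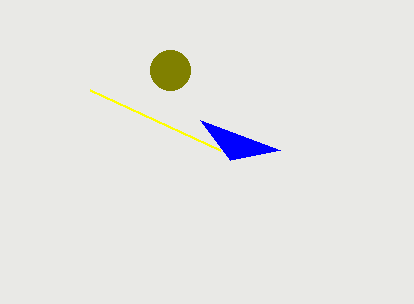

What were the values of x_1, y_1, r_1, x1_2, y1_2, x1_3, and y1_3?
x_1 = 170; y_1 = 70; r_1 = 20; x1_2 = 280; y1_2 = 150; x1_3 = 90; y1_3 = 90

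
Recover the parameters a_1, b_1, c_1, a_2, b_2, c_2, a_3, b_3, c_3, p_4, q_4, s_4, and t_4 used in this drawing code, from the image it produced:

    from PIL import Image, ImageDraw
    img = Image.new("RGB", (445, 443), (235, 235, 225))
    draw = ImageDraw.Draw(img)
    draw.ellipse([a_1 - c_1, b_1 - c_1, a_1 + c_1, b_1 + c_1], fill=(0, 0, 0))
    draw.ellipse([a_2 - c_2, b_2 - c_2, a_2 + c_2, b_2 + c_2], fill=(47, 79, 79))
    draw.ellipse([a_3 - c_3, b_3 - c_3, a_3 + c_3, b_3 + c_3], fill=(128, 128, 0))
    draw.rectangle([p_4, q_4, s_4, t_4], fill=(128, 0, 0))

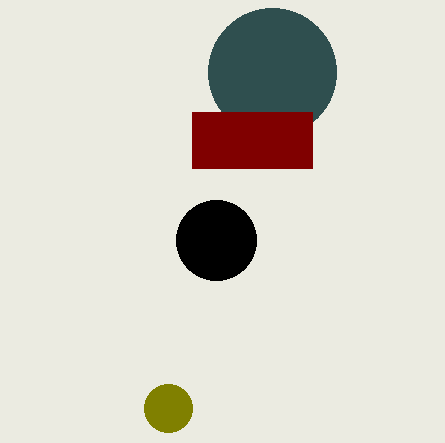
a_1 = 216; b_1 = 240; c_1 = 40; a_2 = 272; b_2 = 72; c_2 = 64; a_3 = 168; b_3 = 408; c_3 = 24; p_4 = 192; q_4 = 112; s_4 = 312; t_4 = 168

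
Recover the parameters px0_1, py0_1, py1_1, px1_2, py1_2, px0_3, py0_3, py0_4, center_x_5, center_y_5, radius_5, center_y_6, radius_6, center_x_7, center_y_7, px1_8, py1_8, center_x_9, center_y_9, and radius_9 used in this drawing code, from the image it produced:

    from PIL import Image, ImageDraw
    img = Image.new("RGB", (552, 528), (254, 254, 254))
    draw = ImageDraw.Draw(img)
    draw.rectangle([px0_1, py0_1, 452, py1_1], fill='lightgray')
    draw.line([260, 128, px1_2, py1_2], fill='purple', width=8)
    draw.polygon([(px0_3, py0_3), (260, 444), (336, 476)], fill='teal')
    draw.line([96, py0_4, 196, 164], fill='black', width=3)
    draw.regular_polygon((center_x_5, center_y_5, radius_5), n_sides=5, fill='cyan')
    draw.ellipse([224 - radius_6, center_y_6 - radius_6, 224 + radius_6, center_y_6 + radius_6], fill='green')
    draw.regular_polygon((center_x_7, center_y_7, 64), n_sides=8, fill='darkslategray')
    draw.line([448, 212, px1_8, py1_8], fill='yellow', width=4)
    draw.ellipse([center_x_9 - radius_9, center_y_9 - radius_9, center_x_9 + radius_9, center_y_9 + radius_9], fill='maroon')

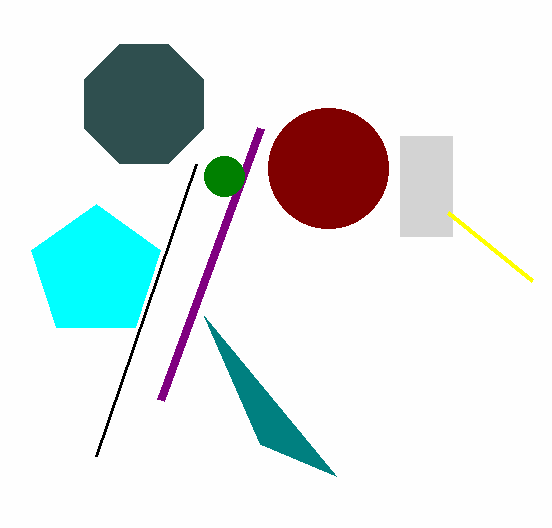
px0_1 = 400; py0_1 = 136; py1_1 = 236; px1_2 = 160; py1_2 = 400; px0_3 = 204; py0_3 = 316; py0_4 = 456; center_x_5 = 96; center_y_5 = 272; radius_5 = 68; center_y_6 = 176; radius_6 = 20; center_x_7 = 144; center_y_7 = 104; px1_8 = 532; py1_8 = 280; center_x_9 = 328; center_y_9 = 168; radius_9 = 60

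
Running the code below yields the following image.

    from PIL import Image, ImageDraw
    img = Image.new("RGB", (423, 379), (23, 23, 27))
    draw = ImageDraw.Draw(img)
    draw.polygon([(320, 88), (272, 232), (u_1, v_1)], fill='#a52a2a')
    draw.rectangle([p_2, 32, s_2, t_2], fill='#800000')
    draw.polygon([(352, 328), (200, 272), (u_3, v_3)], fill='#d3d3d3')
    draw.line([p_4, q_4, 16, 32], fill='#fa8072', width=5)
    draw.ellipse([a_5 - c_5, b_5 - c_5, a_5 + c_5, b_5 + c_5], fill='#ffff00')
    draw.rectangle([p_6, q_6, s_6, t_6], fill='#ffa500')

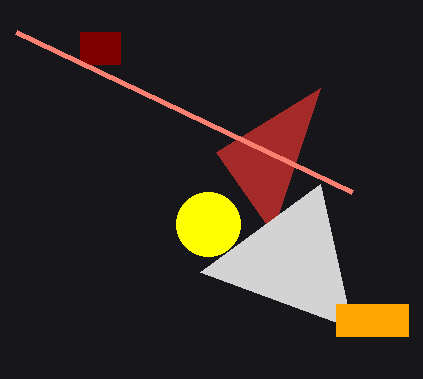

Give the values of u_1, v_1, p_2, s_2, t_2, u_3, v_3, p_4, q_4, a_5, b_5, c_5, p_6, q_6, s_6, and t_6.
u_1 = 216; v_1 = 152; p_2 = 80; s_2 = 120; t_2 = 64; u_3 = 320; v_3 = 184; p_4 = 352; q_4 = 192; a_5 = 208; b_5 = 224; c_5 = 32; p_6 = 336; q_6 = 304; s_6 = 408; t_6 = 336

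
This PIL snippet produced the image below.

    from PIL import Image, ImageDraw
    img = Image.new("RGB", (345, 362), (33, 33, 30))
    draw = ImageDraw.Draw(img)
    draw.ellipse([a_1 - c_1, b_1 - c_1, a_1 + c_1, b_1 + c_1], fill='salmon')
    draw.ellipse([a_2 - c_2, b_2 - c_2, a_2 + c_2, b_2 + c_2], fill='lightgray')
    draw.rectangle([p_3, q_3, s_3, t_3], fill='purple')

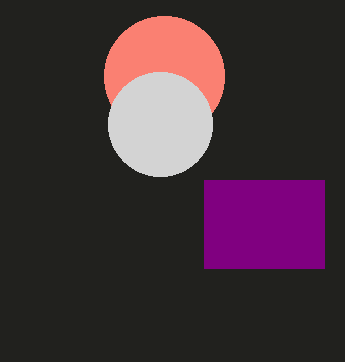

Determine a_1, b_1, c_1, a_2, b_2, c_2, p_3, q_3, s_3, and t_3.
a_1 = 164, b_1 = 76, c_1 = 60, a_2 = 160, b_2 = 124, c_2 = 52, p_3 = 204, q_3 = 180, s_3 = 324, t_3 = 268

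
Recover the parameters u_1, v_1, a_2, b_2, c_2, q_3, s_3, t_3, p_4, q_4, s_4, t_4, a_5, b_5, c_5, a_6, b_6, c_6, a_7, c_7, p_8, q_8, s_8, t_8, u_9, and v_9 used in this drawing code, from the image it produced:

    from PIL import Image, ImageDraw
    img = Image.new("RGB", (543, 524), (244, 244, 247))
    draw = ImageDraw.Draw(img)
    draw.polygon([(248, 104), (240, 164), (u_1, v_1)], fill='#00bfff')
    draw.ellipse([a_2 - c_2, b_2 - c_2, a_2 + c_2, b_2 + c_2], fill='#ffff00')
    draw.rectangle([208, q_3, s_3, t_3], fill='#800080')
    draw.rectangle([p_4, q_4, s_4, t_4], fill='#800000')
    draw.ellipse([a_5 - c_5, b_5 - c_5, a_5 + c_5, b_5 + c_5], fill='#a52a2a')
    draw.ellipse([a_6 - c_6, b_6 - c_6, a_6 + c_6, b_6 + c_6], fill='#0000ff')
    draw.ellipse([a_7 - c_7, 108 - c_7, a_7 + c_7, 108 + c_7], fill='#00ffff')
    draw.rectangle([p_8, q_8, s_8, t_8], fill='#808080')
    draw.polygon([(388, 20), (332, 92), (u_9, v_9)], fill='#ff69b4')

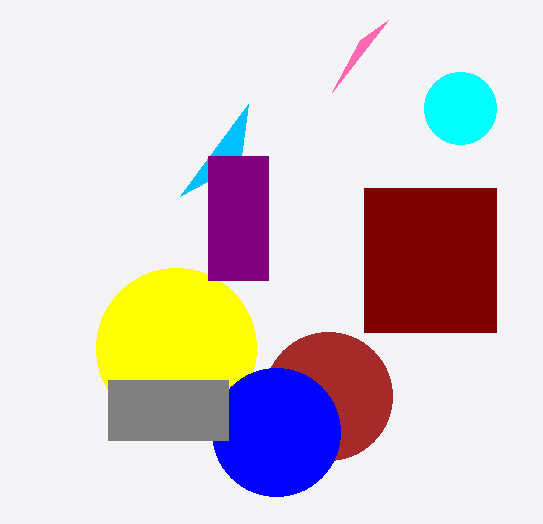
u_1 = 180; v_1 = 196; a_2 = 176; b_2 = 348; c_2 = 80; q_3 = 156; s_3 = 268; t_3 = 280; p_4 = 364; q_4 = 188; s_4 = 496; t_4 = 332; a_5 = 328; b_5 = 396; c_5 = 64; a_6 = 276; b_6 = 432; c_6 = 64; a_7 = 460; c_7 = 36; p_8 = 108; q_8 = 380; s_8 = 228; t_8 = 440; u_9 = 360; v_9 = 40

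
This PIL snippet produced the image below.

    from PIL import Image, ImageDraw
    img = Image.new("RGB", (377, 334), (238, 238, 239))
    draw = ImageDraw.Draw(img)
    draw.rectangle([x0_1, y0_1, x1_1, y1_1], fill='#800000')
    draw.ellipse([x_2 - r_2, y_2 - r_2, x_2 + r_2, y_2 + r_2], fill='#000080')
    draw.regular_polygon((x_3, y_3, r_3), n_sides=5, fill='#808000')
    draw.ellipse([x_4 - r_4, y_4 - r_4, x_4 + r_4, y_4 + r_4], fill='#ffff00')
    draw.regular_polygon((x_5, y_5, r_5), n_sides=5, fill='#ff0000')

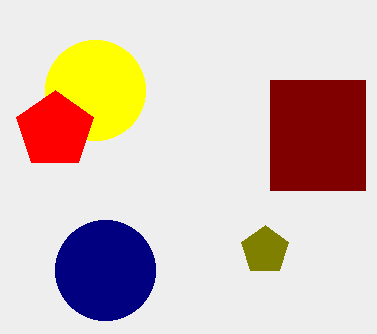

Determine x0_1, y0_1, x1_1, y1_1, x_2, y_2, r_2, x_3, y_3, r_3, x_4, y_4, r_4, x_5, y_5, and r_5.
x0_1 = 270
y0_1 = 80
x1_1 = 365
y1_1 = 190
x_2 = 105
y_2 = 270
r_2 = 50
x_3 = 265
y_3 = 250
r_3 = 25
x_4 = 95
y_4 = 90
r_4 = 50
x_5 = 55
y_5 = 130
r_5 = 40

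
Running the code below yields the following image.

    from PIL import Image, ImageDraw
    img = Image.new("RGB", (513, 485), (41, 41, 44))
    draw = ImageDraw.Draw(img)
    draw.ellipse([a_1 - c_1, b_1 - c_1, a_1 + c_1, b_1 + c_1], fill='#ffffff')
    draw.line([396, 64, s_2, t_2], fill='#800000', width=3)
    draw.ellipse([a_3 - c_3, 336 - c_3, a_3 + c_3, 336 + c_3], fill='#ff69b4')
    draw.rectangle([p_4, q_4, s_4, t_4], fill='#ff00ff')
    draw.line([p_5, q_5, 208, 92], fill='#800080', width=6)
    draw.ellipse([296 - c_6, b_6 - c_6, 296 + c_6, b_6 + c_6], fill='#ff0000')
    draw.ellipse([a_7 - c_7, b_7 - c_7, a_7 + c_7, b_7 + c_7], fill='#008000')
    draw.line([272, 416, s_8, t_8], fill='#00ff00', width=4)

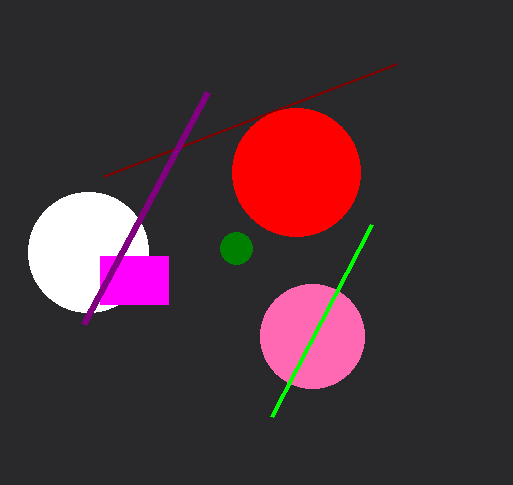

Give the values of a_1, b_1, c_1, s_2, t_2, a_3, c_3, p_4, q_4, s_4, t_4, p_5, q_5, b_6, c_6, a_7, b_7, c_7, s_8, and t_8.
a_1 = 88, b_1 = 252, c_1 = 60, s_2 = 104, t_2 = 176, a_3 = 312, c_3 = 52, p_4 = 100, q_4 = 256, s_4 = 168, t_4 = 304, p_5 = 84, q_5 = 324, b_6 = 172, c_6 = 64, a_7 = 236, b_7 = 248, c_7 = 16, s_8 = 372, t_8 = 224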